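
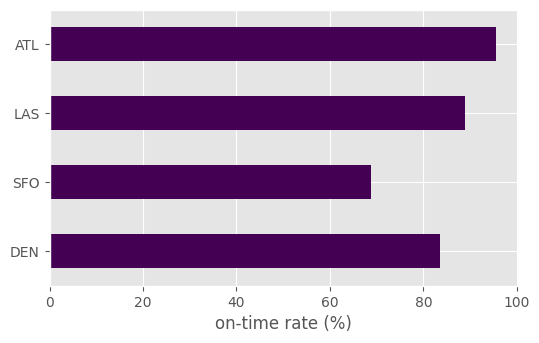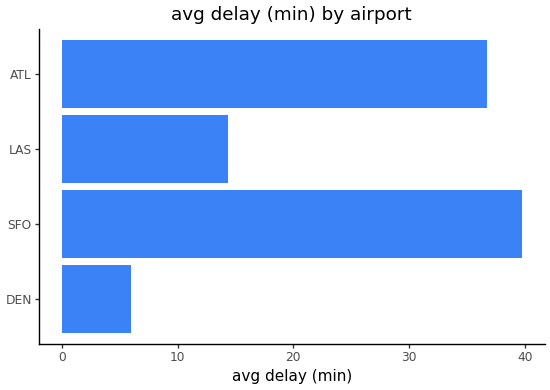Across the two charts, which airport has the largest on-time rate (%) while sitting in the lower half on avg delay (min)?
LAS

Chart 2 median avg delay (min) ≈ 25; below-median airports: DEN, LAS. Among those, LAS has the highest on-time rate (%) (≈ 90).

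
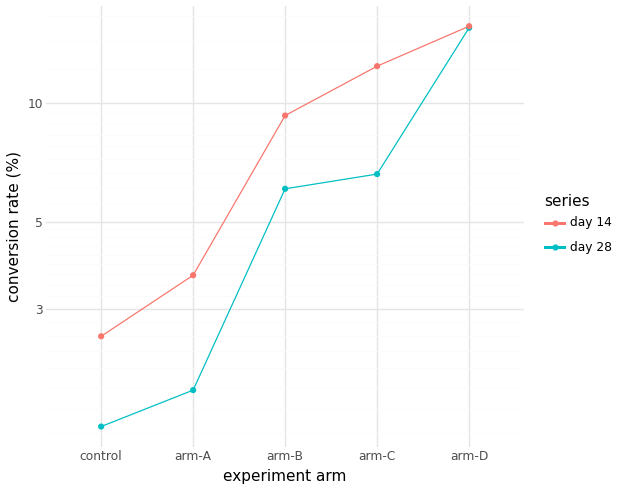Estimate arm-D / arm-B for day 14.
arm-D ≈ 16, arm-B ≈ 10; 16/10 ≈ 1.6.

≈ 1.6×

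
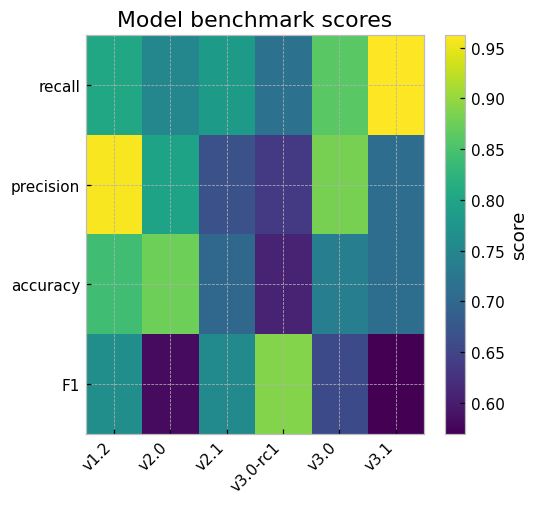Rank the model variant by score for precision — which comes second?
Top 3 for precision: v1.2 ≈ 0.95, v3.0 ≈ 0.90, v2.0 ≈ 0.80.

v3.0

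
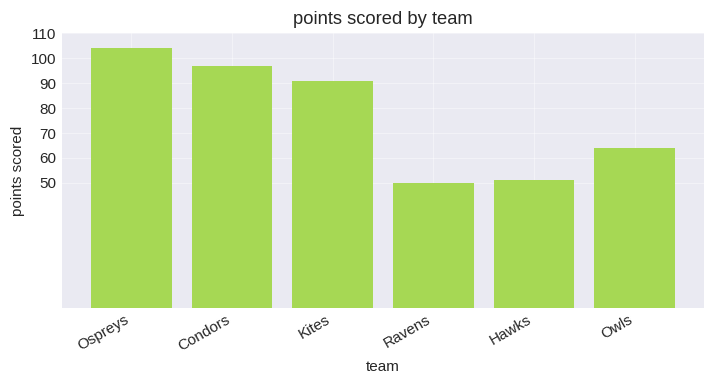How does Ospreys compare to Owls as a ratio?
≈ 1.67×

Ospreys ≈ 100, Owls ≈ 60; 100/60 ≈ 1.67.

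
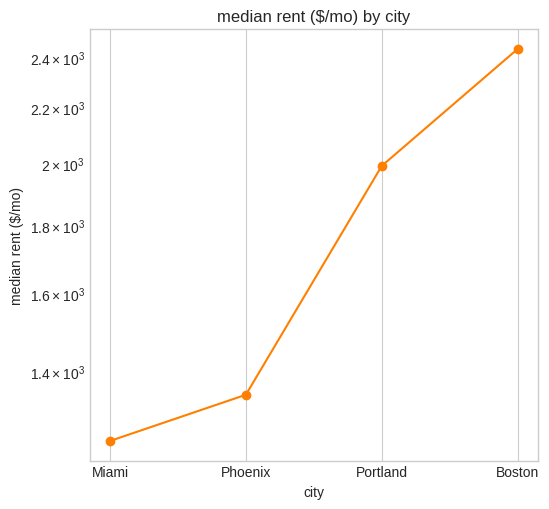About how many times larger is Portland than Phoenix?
≈ 1.54×

Portland ≈ 2000, Phoenix ≈ 1300; 2000/1300 ≈ 1.54.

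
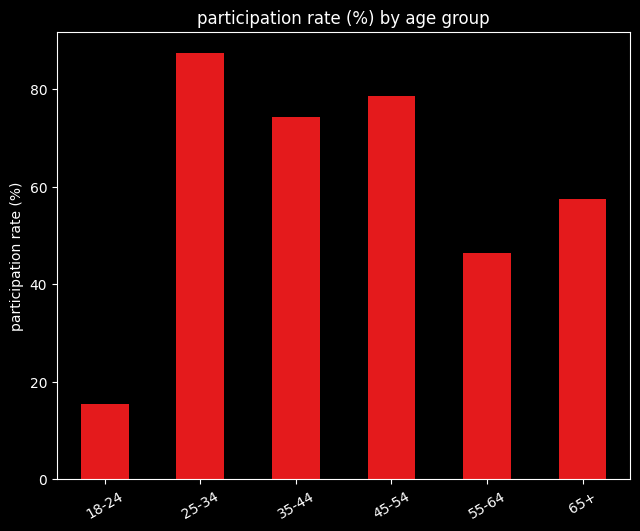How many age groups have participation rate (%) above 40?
5

Above 40: 25-34, 35-44, 45-54, 55-64, 65+.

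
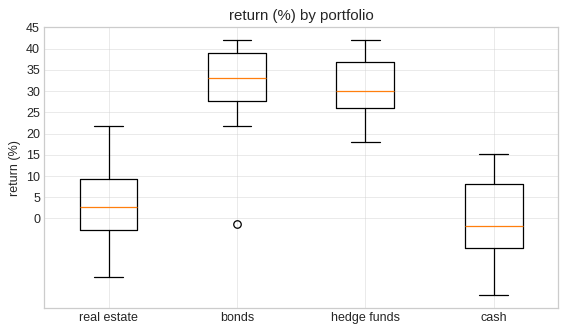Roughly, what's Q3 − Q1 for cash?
≈ 15

Q3 ≈ 10, Q1 ≈ -5; IQR ≈ 15.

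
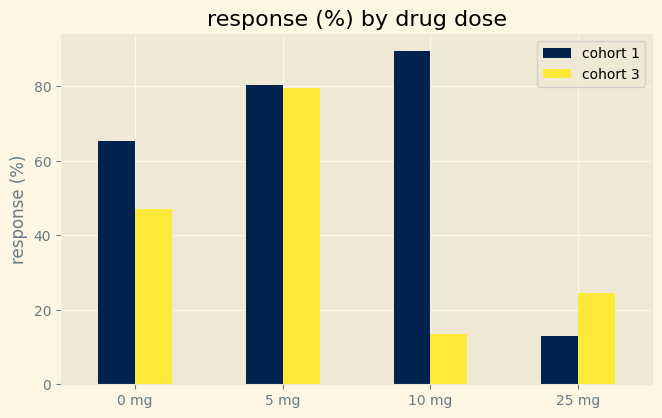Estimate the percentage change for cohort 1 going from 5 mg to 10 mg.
≈ +12.5%

5 mg ≈ 80, 10 mg ≈ 90; (90 − 80) / 80 ≈ +12.5%.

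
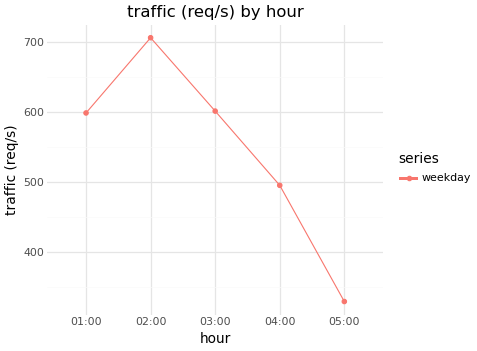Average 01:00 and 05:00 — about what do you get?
≈ 475

(600 + 350) / 2 ≈ 475.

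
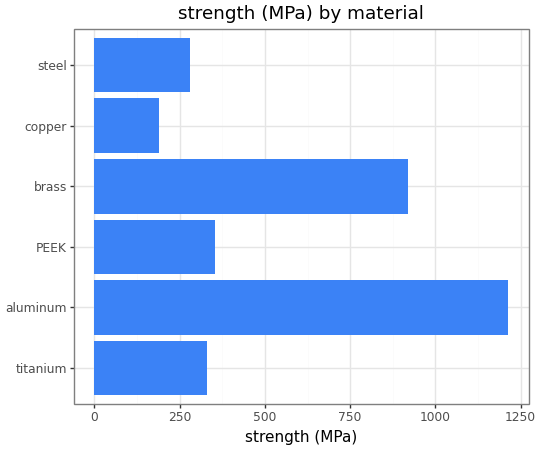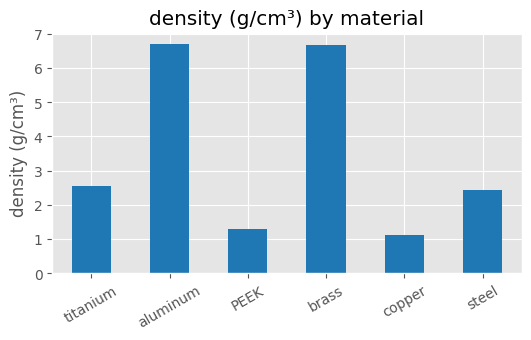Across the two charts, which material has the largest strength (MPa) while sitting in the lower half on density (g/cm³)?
PEEK

Chart 2 median density (g/cm³) ≈ 2; below-median materials: PEEK, copper, steel. Among those, PEEK has the highest strength (MPa) (≈ 400).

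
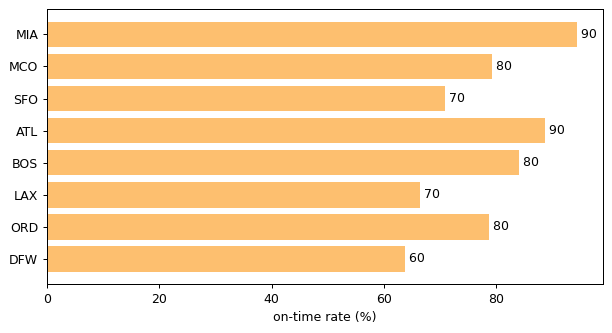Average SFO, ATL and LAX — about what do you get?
≈ 77

(70 + 90 + 70) / 3 ≈ 77.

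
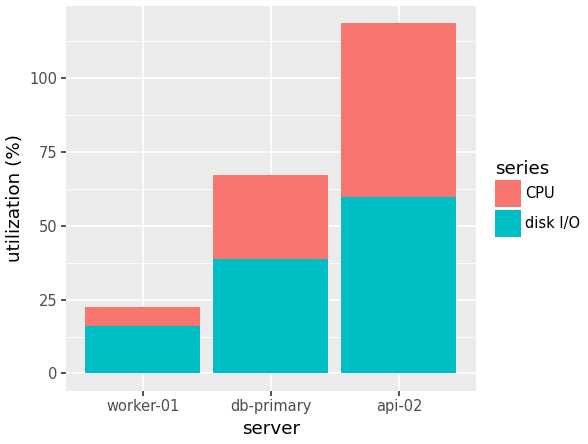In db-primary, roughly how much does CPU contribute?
≈ 30

CPU top ≈ 70, bottom ≈ 40; segment ≈ 30.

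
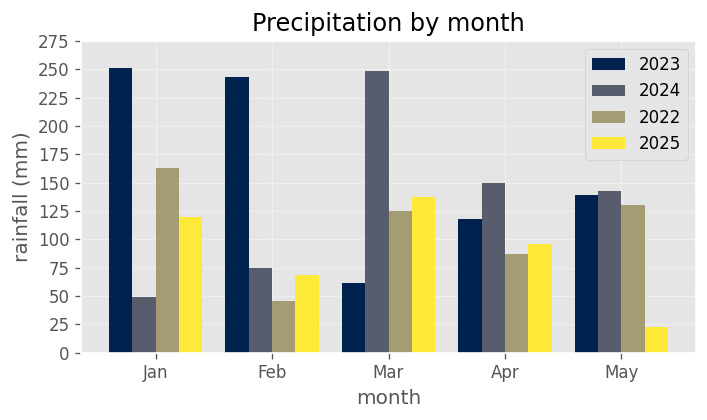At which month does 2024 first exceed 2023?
Feb: 2024 ≈ 75 vs 2023 ≈ 250 (not yet); Mar: 2024 ≈ 250 vs 2023 ≈ 50 (first crossover).

Mar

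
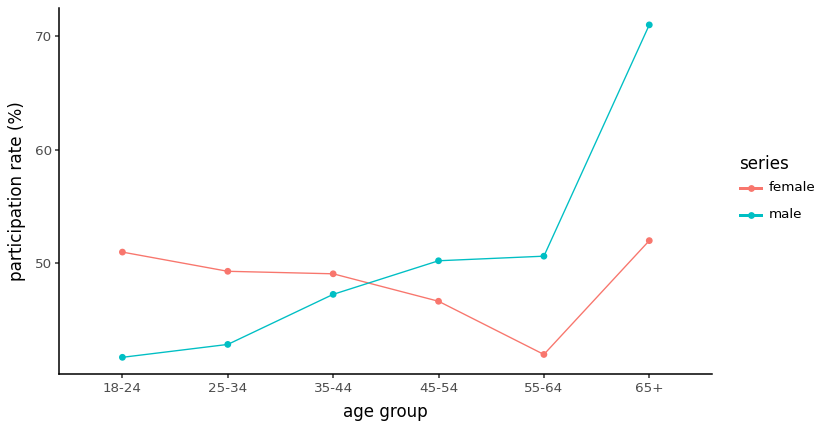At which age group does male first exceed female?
45-54

35-44: male ≈ 45 vs female ≈ 50 (not yet); 45-54: male ≈ 50 vs female ≈ 45 (first crossover).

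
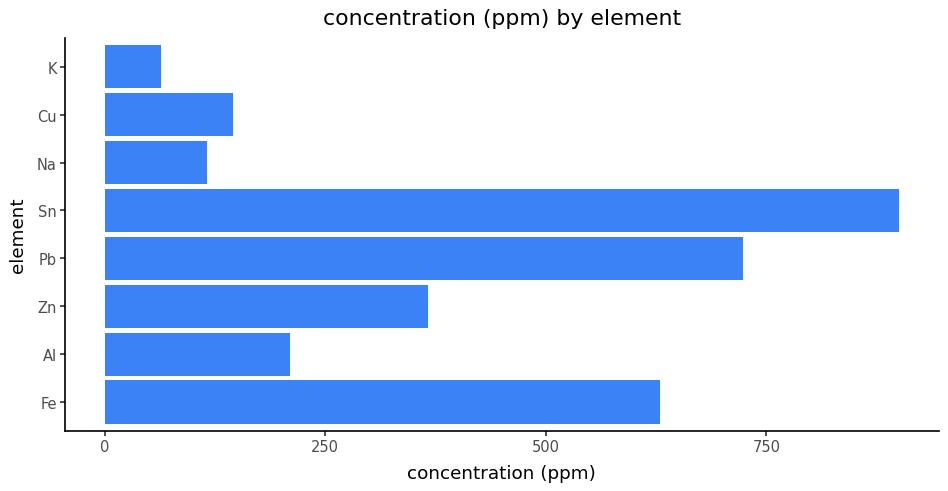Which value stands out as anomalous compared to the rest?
Sn

Sn ≈ 900; the rest sit between ≈ 100 and ≈ 700.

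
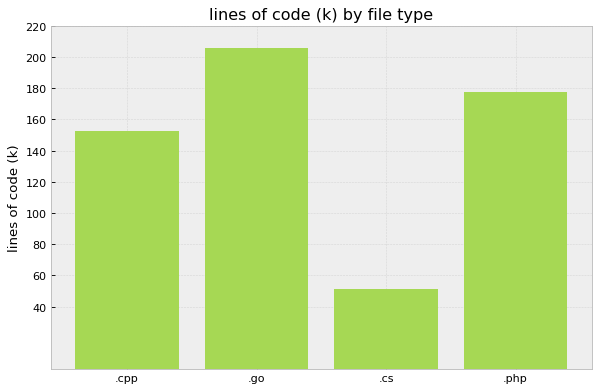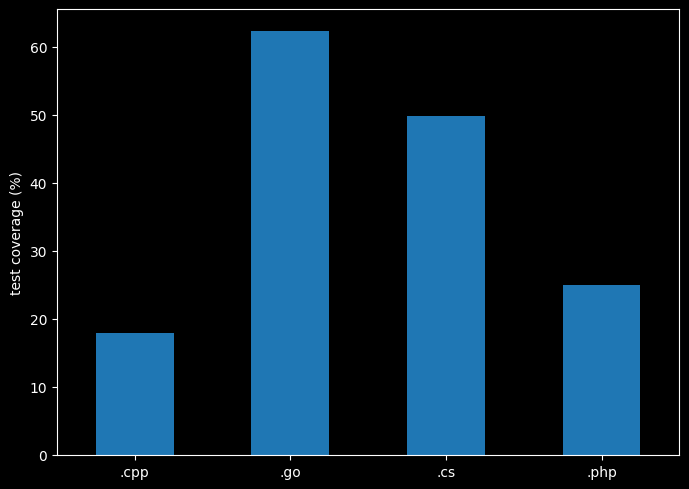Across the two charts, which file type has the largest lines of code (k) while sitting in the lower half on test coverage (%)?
.php

Chart 2 median test coverage (%) ≈ 40; below-median file types: .cpp, .php. Among those, .php has the highest lines of code (k) (≈ 180).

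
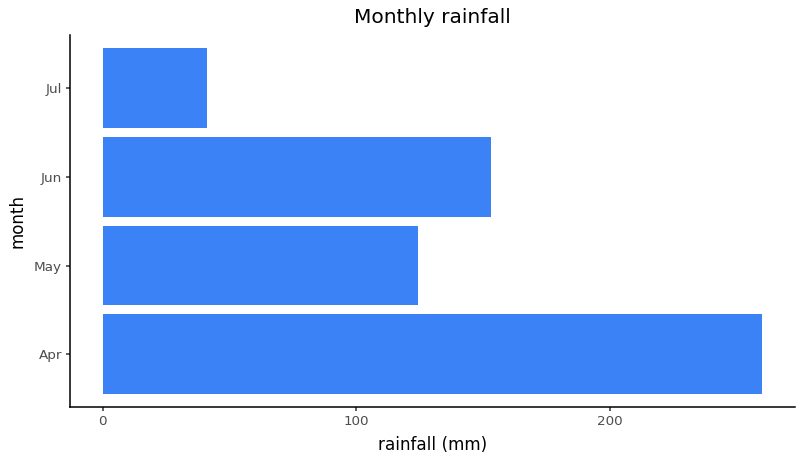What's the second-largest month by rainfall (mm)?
Top 3: Apr ≈ 250, Jun ≈ 150, May ≈ 125.

Jun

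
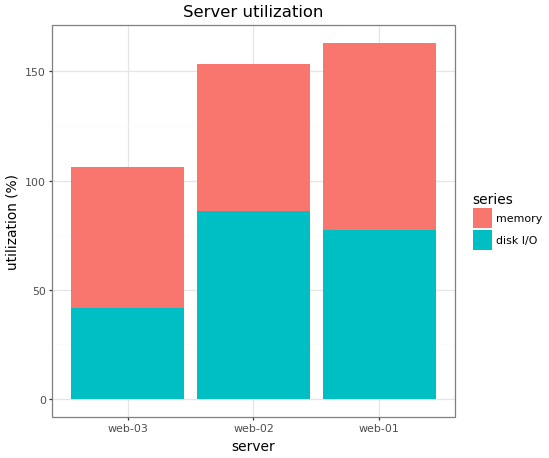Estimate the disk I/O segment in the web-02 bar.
disk I/O top ≈ 80, bottom ≈ 0; segment ≈ 80.

≈ 80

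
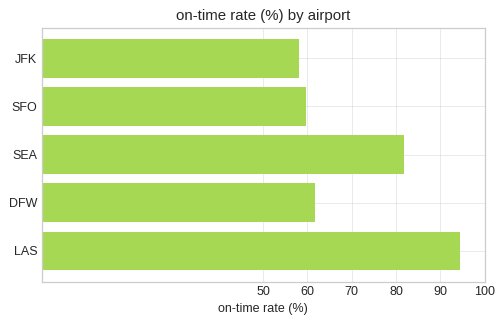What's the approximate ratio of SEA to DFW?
SEA ≈ 80, DFW ≈ 60; 80/60 ≈ 1.33.

≈ 1.33×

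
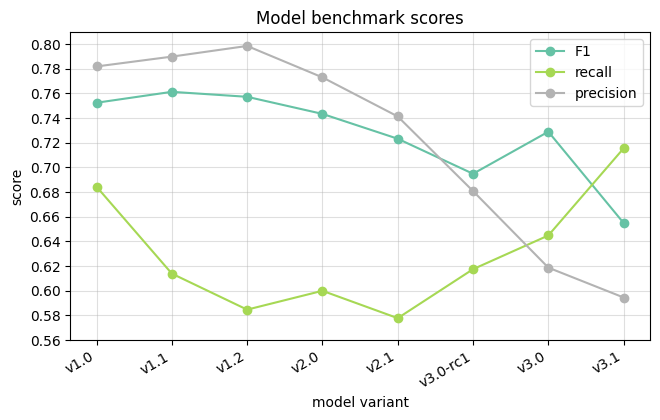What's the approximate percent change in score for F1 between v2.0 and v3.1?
v2.0 ≈ 0.74, v3.1 ≈ 0.66; (0.66 − 0.74) / 0.74 ≈ -10.8%.

≈ -10.8%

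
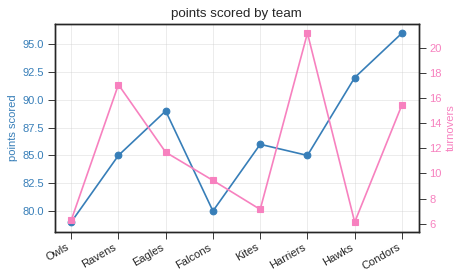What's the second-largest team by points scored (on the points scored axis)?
Top 3 (on the points scored axis): Condors ≈ 96, Hawks ≈ 92, Eagles ≈ 88.

Hawks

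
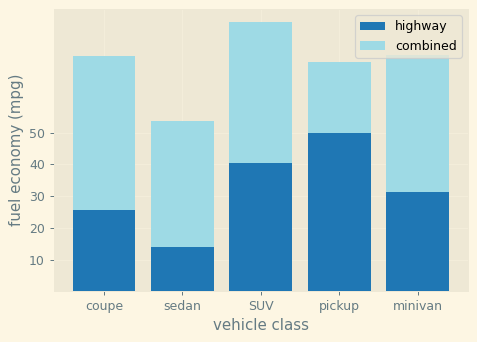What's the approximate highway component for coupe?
≈ 30

highway top ≈ 30, bottom ≈ 0; segment ≈ 30.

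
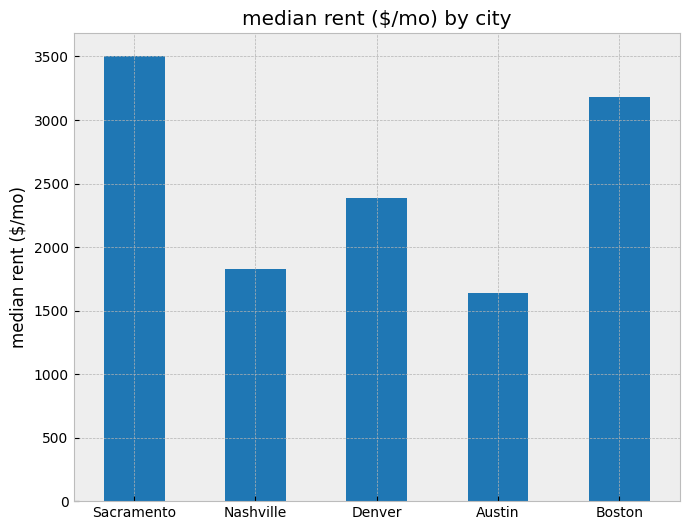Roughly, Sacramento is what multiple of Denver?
≈ 1.4×

Sacramento ≈ 3500, Denver ≈ 2500; 3500/2500 ≈ 1.4.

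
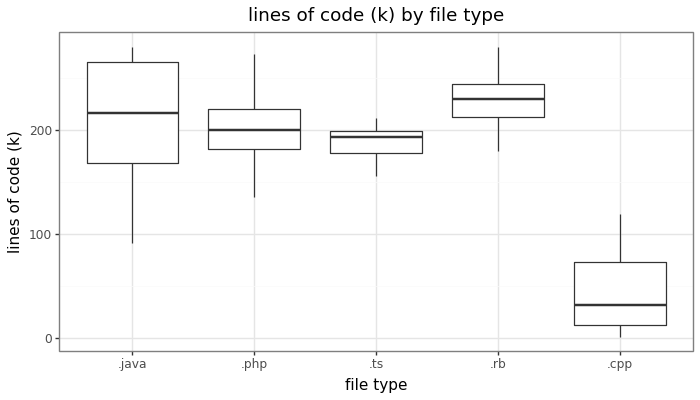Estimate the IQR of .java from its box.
≈ 100

Q3 ≈ 260, Q1 ≈ 160; IQR ≈ 100.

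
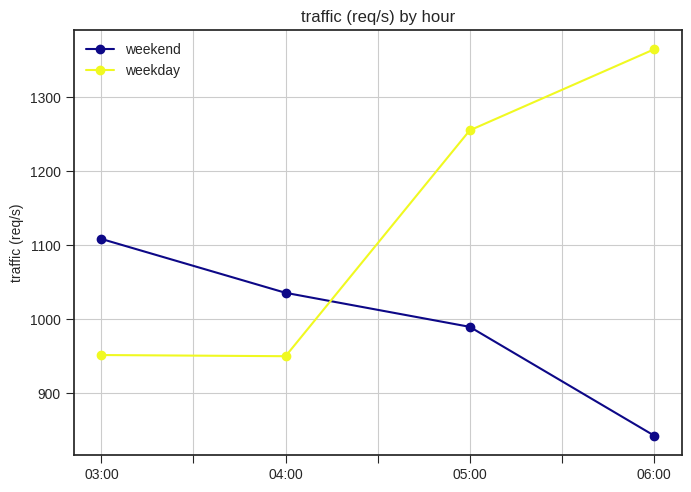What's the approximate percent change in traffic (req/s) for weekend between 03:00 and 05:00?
≈ -9.1%

03:00 ≈ 1100, 05:00 ≈ 1000; (1000 − 1100) / 1100 ≈ -9.1%.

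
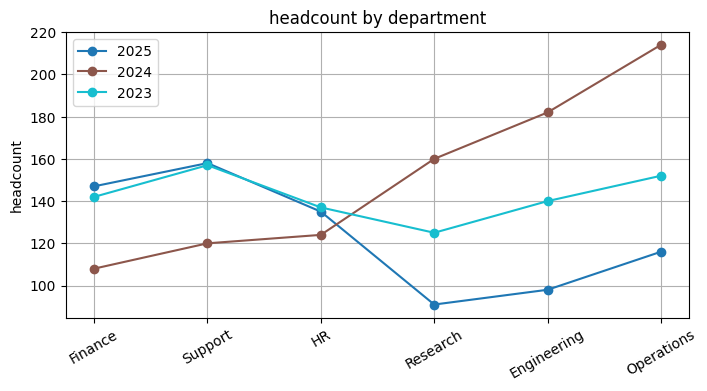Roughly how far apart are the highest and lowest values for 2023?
Max Support ≈ 160, min Research ≈ 120; range ≈ 40.

≈ 40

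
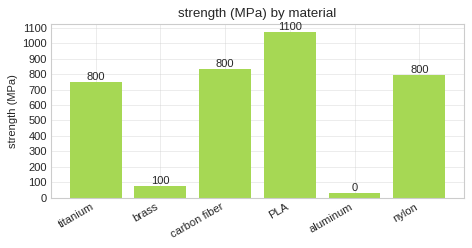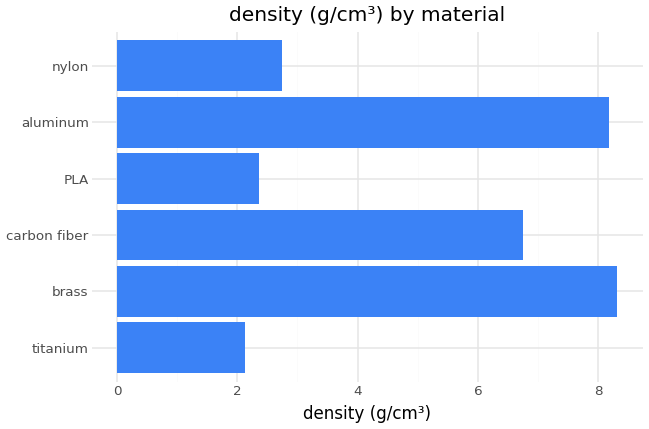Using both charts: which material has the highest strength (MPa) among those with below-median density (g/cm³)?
PLA

Chart 2 median density (g/cm³) ≈ 5; below-median materials: titanium, PLA, nylon. Among those, PLA has the highest strength (MPa) (≈ 1100).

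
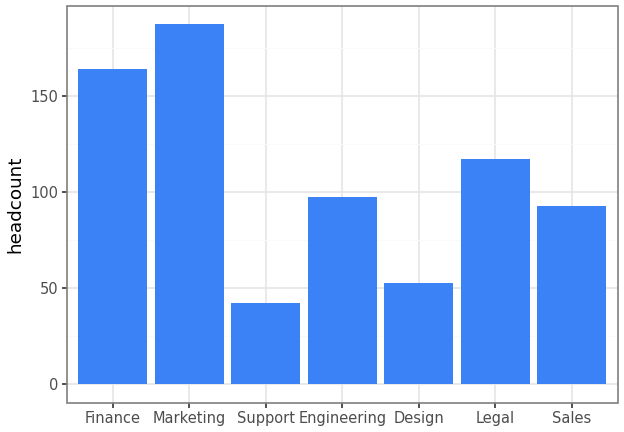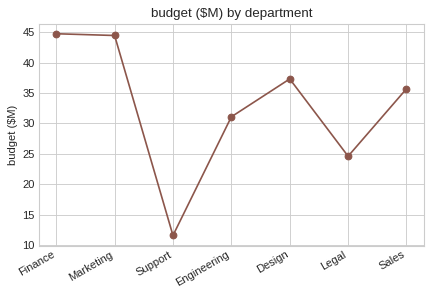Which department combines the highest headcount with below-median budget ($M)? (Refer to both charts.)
Chart 2 median budget ($M) ≈ 35; below-median departments: Support, Engineering, Legal. Among those, Legal has the highest headcount (≈ 120).

Legal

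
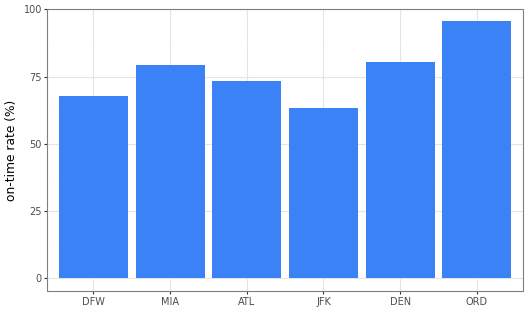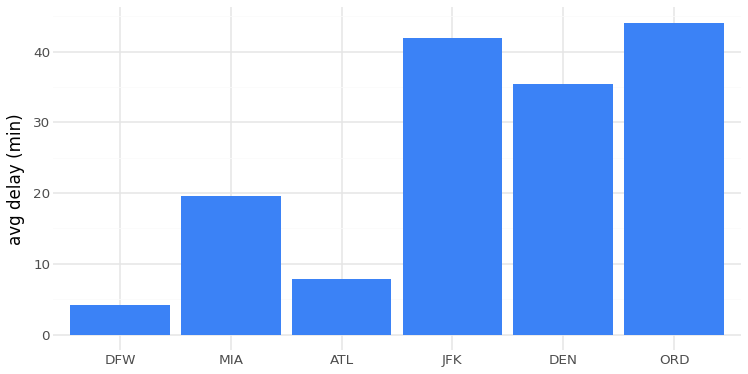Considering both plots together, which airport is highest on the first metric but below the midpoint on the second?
Chart 2 median avg delay (min) ≈ 25; below-median airports: DFW, MIA, ATL. Among those, MIA has the highest on-time rate (%) (≈ 80).

MIA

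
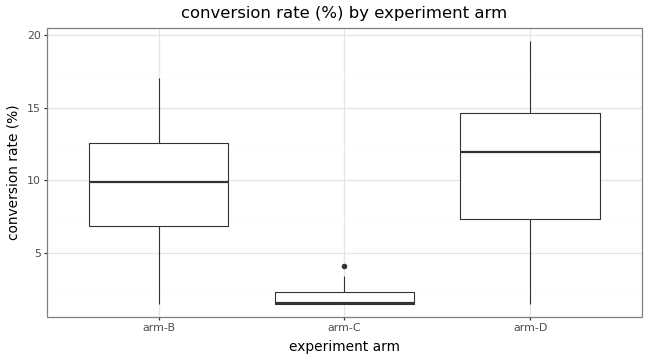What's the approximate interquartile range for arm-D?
≈ 8

Q3 ≈ 15, Q1 ≈ 7; IQR ≈ 8.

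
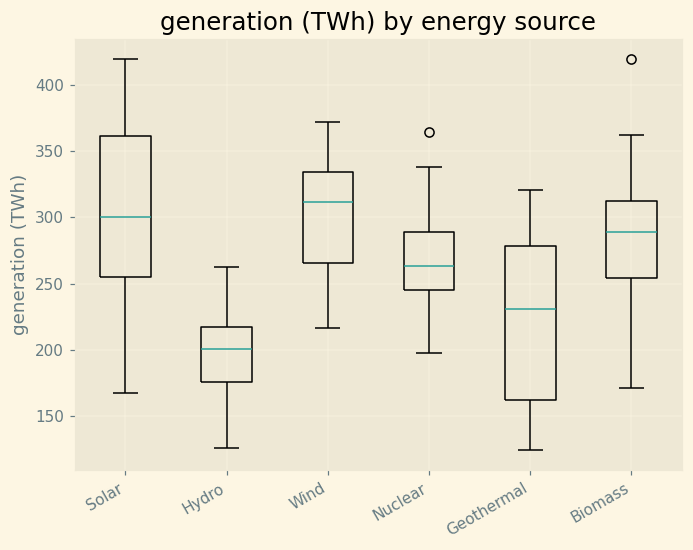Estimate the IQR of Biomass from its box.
≈ 60

Q3 ≈ 310, Q1 ≈ 250; IQR ≈ 60.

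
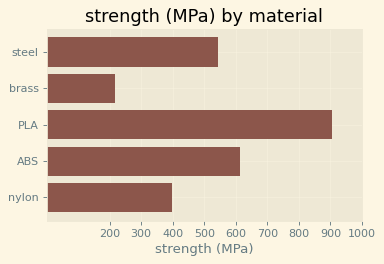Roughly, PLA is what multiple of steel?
PLA ≈ 900, steel ≈ 500; 900/500 ≈ 1.8.

≈ 1.8×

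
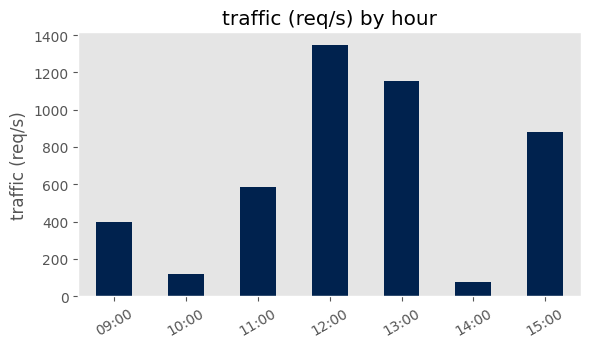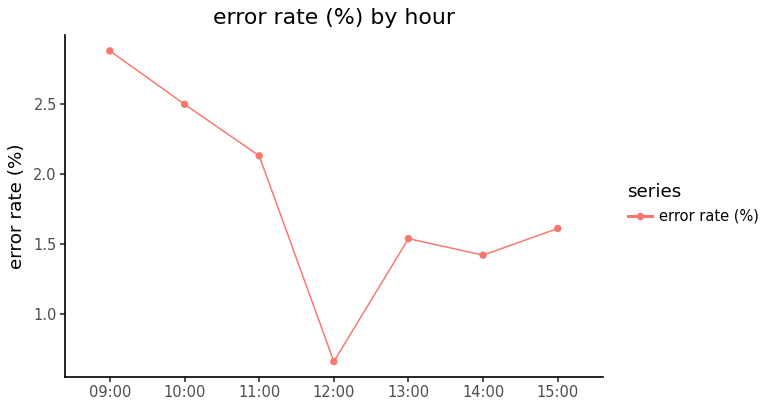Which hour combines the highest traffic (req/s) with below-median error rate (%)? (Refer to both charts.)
Chart 2 median error rate (%) ≈ 1.5; below-median hours: 12:00, 13:00, 14:00. Among those, 12:00 has the highest traffic (req/s) (≈ 1400).

12:00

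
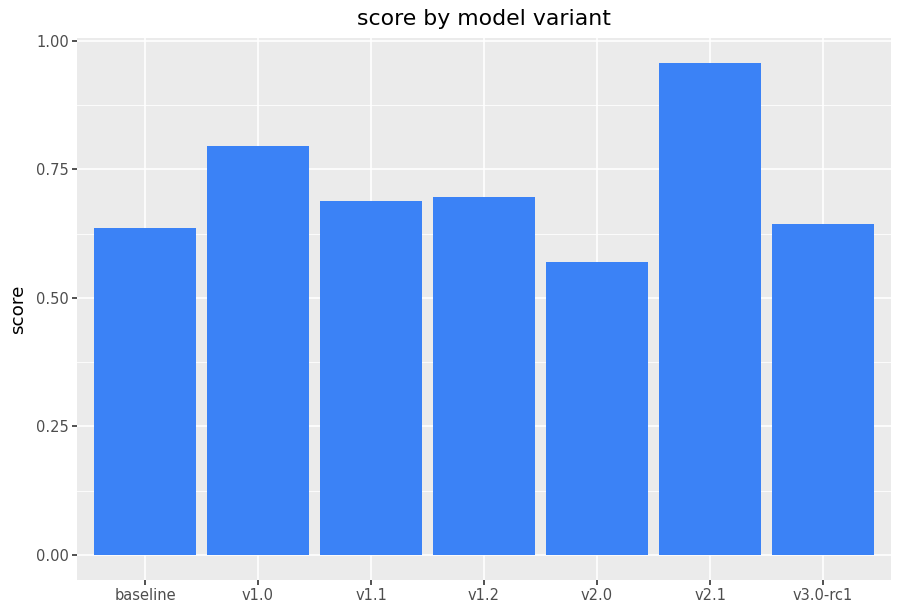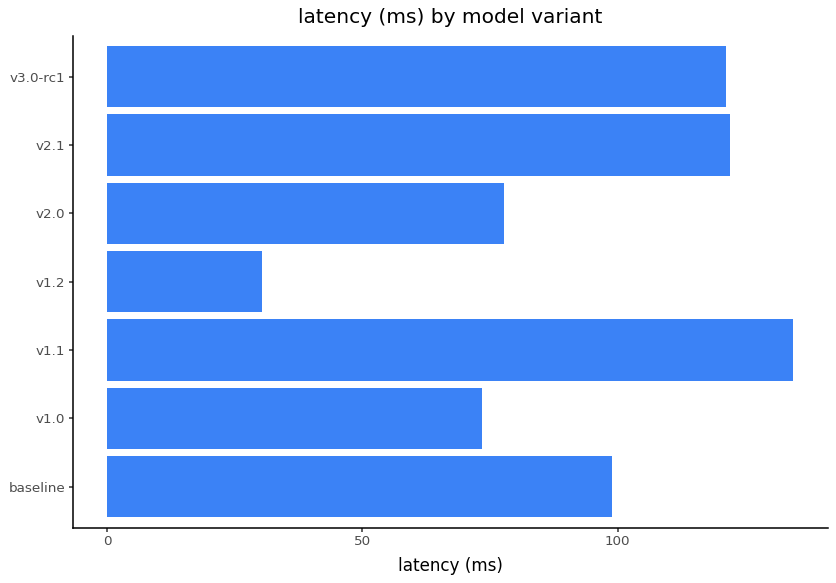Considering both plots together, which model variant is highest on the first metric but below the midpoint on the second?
v1.0

Chart 2 median latency (ms) ≈ 100; below-median model variants: v1.0, v1.2, v2.0. Among those, v1.0 has the highest score (≈ 0.8).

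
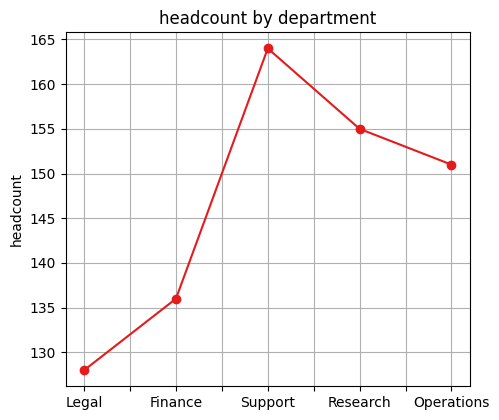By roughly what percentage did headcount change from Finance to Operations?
Finance ≈ 135, Operations ≈ 150; (150 − 135) / 135 ≈ +11.1%.

≈ +11.1%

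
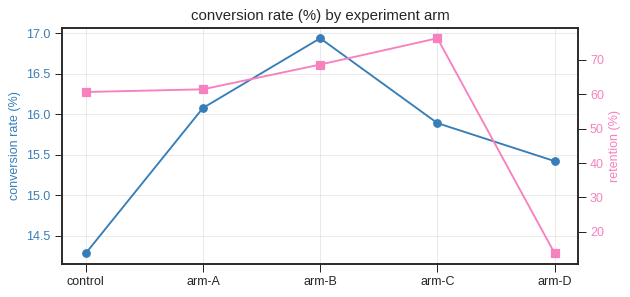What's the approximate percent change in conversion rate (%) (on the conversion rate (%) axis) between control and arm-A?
control ≈ 14.5, arm-A ≈ 16.0; (16.0 − 14.5) / 14.5 ≈ +10.3%.

≈ +10.3%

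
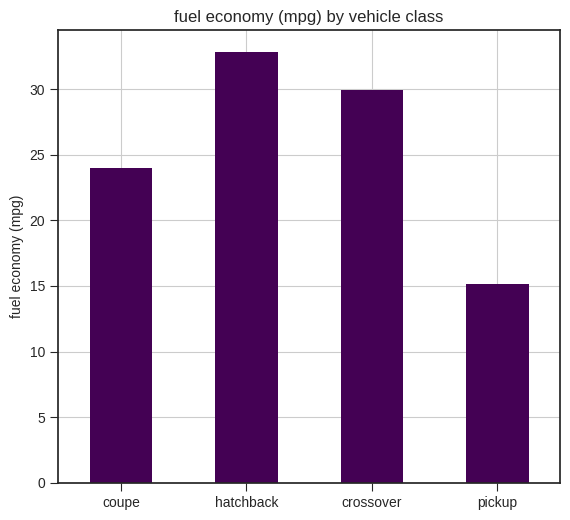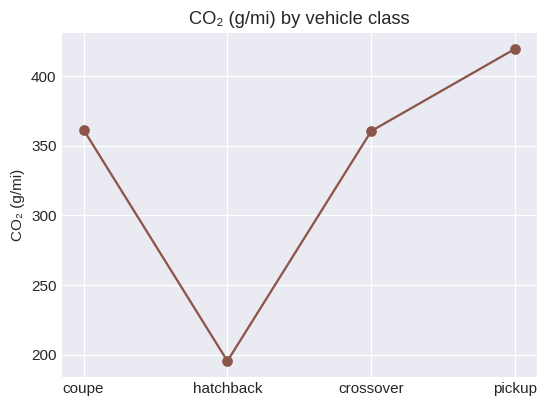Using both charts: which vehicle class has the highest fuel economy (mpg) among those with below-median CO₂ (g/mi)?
hatchback

Chart 2 median CO₂ (g/mi) ≈ 350; below-median vehicle classes: hatchback, crossover. Among those, hatchback has the highest fuel economy (mpg) (≈ 35).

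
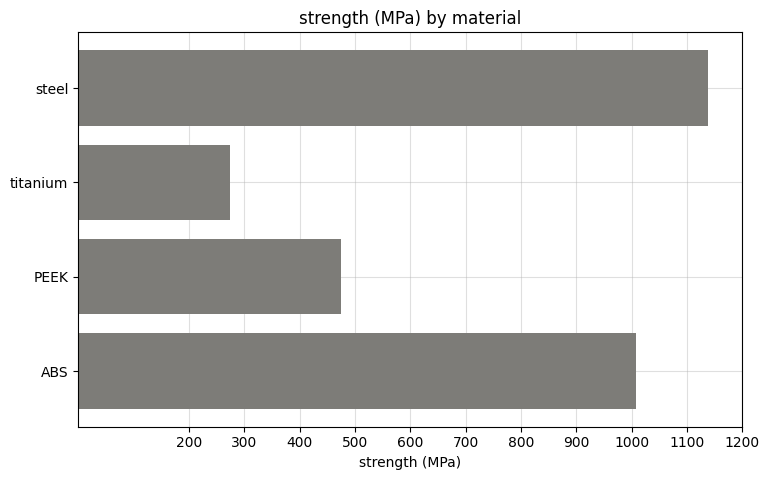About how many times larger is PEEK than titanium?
≈ 1.67×

PEEK ≈ 500, titanium ≈ 300; 500/300 ≈ 1.67.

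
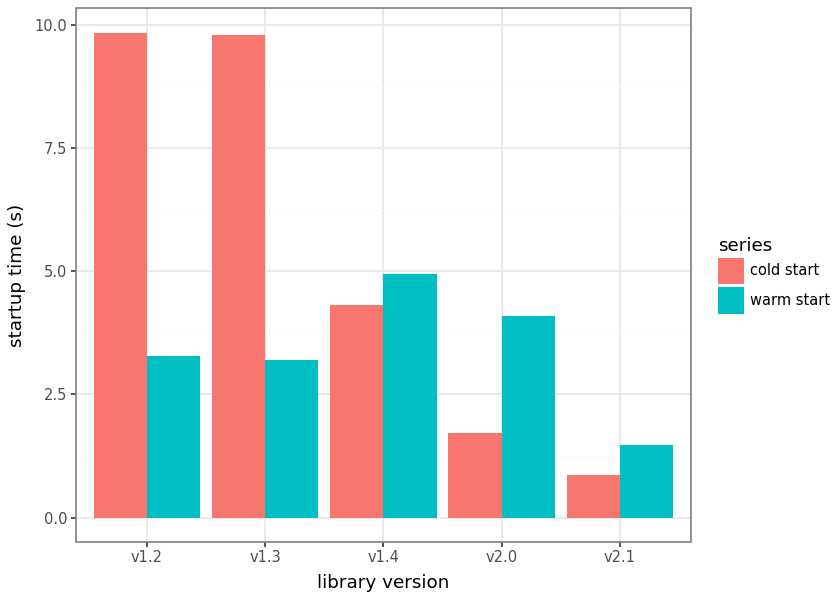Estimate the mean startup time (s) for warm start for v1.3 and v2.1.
(3 + 1) / 2 ≈ 2.

≈ 2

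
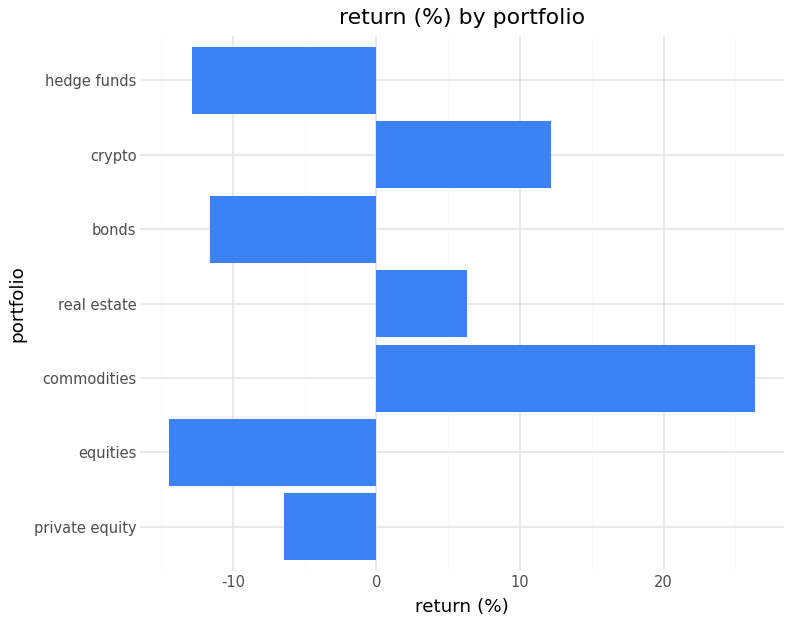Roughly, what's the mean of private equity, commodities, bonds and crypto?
(-5 + 25 + -10 + 10) / 4 ≈ 5.

≈ 5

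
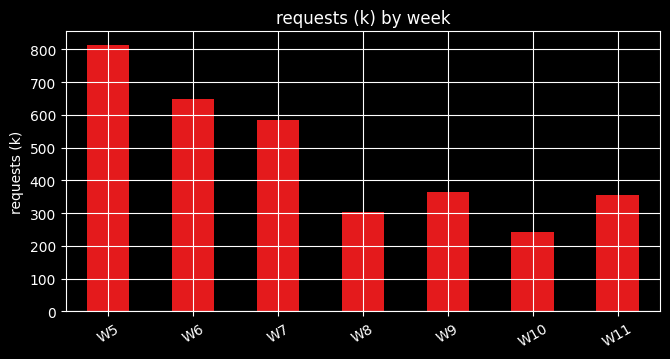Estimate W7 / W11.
≈ 1.5×

W7 ≈ 600, W11 ≈ 400; 600/400 ≈ 1.5.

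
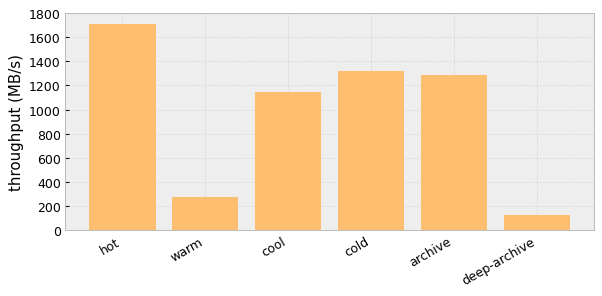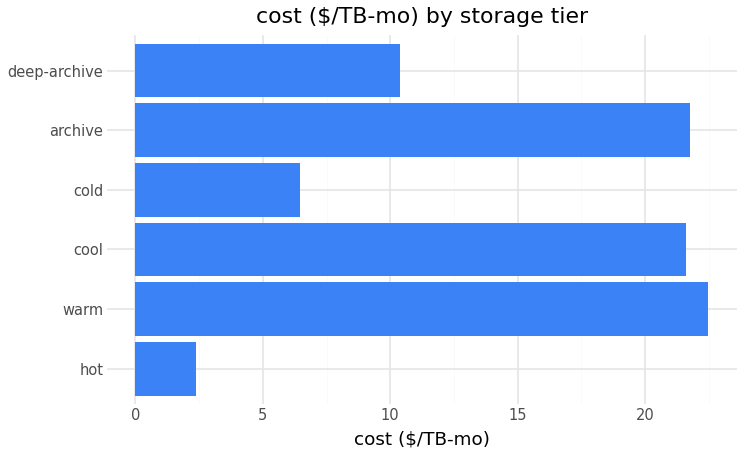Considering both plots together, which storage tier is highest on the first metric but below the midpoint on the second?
Chart 2 median cost ($/TB-mo) ≈ 15; below-median storage tiers: hot, cold, deep-archive. Among those, hot has the highest throughput (MB/s) (≈ 1800).

hot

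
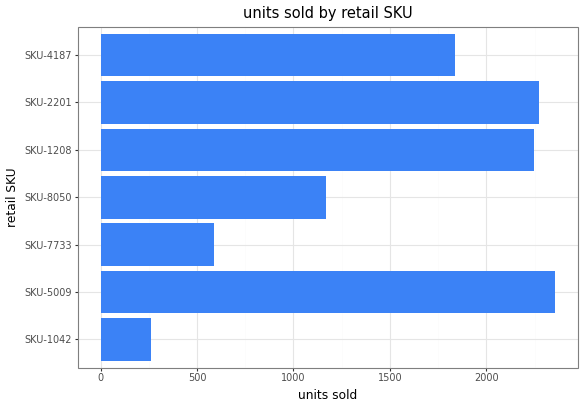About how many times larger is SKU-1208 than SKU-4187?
SKU-1208 ≈ 2200, SKU-4187 ≈ 1800; 2200/1800 ≈ 1.22.

≈ 1.22×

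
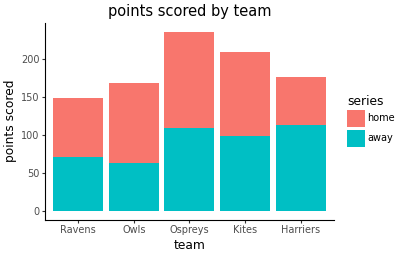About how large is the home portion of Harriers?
home top ≈ 180, bottom ≈ 120; segment ≈ 60.

≈ 60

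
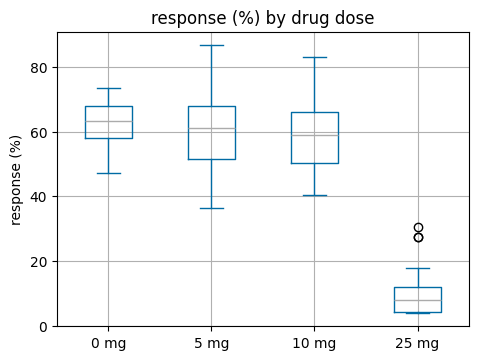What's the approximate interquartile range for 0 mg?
≈ 10

Q3 ≈ 70, Q1 ≈ 60; IQR ≈ 10.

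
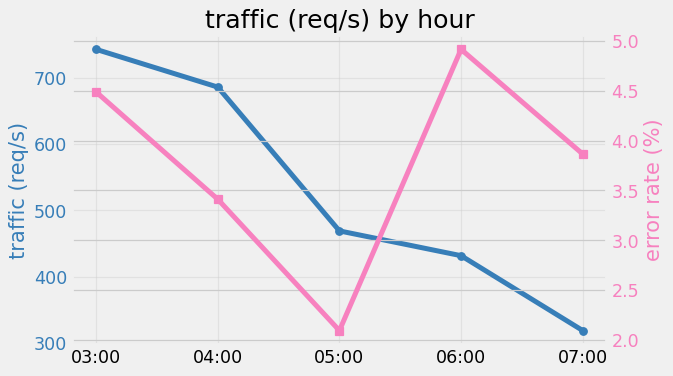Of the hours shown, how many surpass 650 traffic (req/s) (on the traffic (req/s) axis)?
2

Above 650: 03:00, 04:00.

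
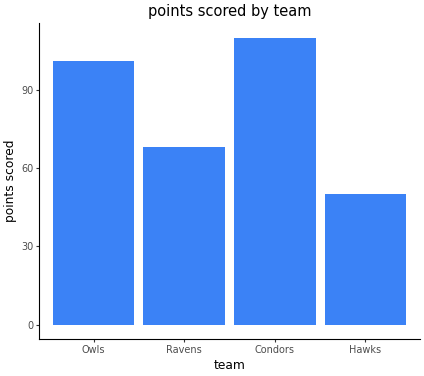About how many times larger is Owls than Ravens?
≈ 1.43×

Owls ≈ 100, Ravens ≈ 70; 100/70 ≈ 1.43.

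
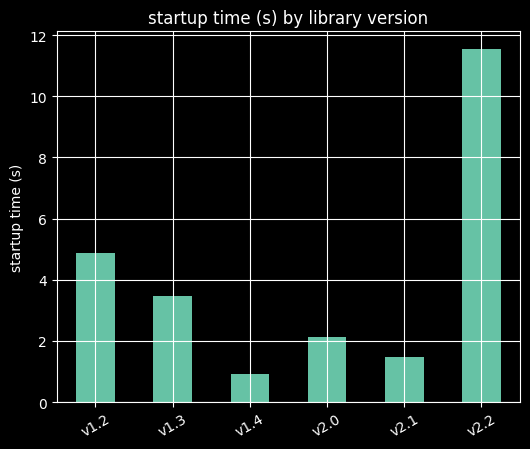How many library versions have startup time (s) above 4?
2

Above 4: v1.2, v2.2.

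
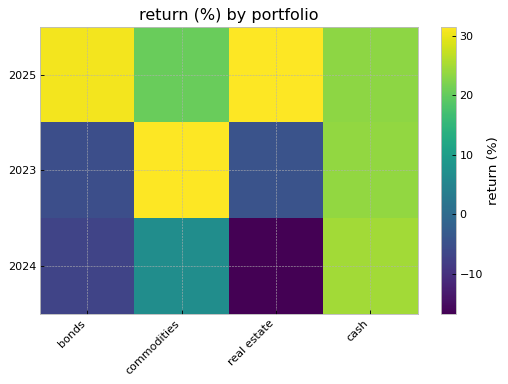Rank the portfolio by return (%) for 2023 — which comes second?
Top 3 for 2023: commodities ≈ 30, cash ≈ 25, real estate ≈ -5.

cash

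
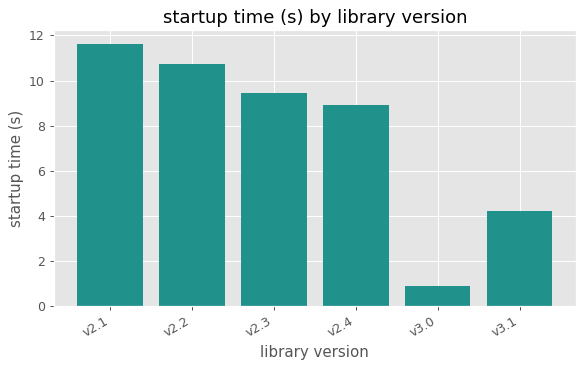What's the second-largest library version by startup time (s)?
Top 3: v2.1 ≈ 12, v2.2 ≈ 11, v2.3 ≈ 9.

v2.2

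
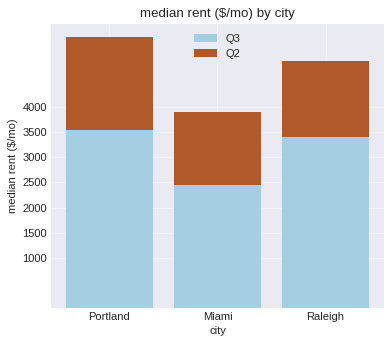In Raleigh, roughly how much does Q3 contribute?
Q3 top ≈ 3500, bottom ≈ 0; segment ≈ 3500.

≈ 3500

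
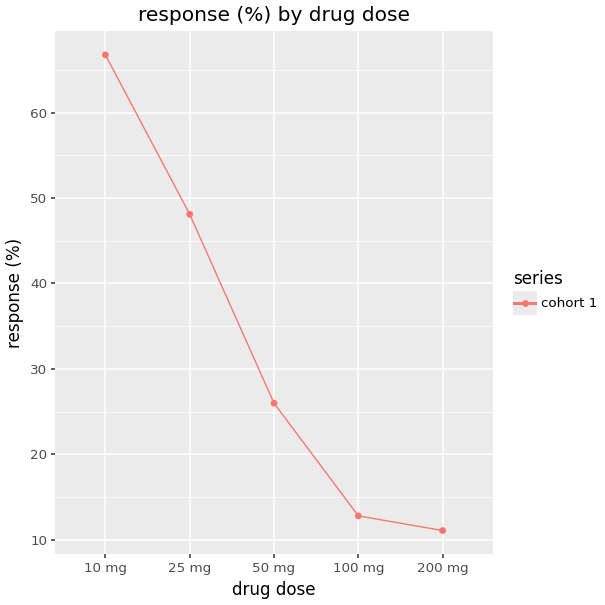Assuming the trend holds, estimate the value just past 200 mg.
Last three: 25, 15, 10 → slope ≈ -7.5/step → next ≈ 2.5.

≈ 2.5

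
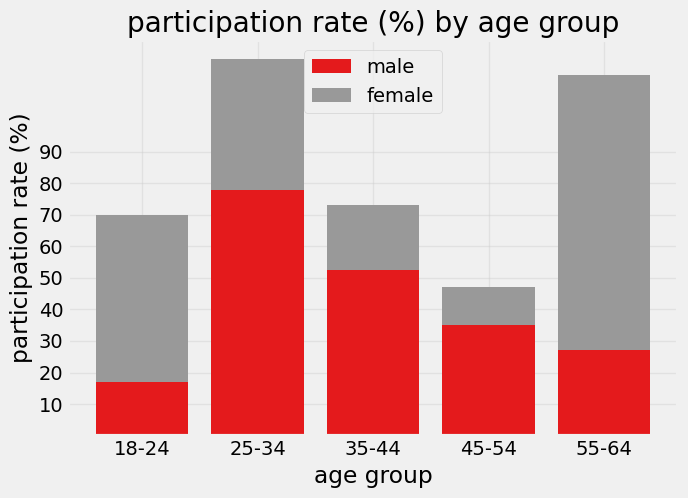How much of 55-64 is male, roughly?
male top ≈ 30, bottom ≈ 0; segment ≈ 30.

≈ 30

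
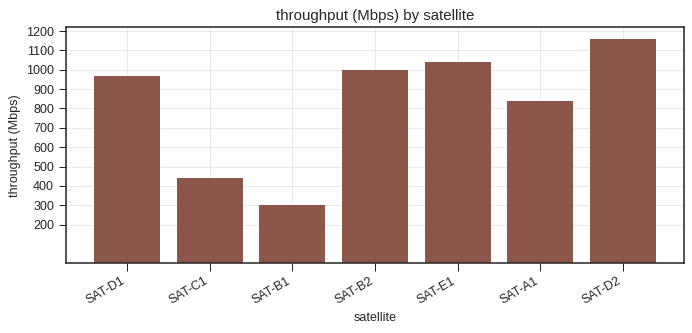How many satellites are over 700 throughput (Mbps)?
Above 700: SAT-D1, SAT-B2, SAT-E1, SAT-A1, SAT-D2.

5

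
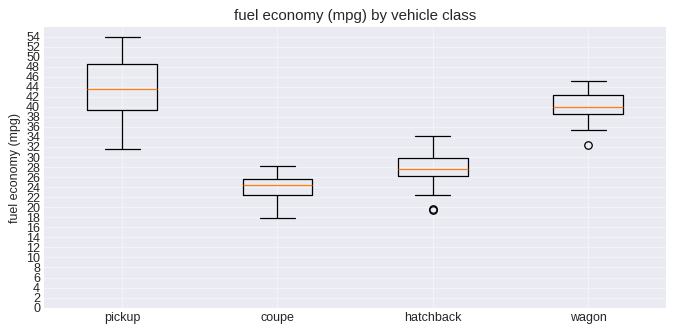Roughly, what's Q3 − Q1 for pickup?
Q3 ≈ 48, Q1 ≈ 40; IQR ≈ 8.

≈ 8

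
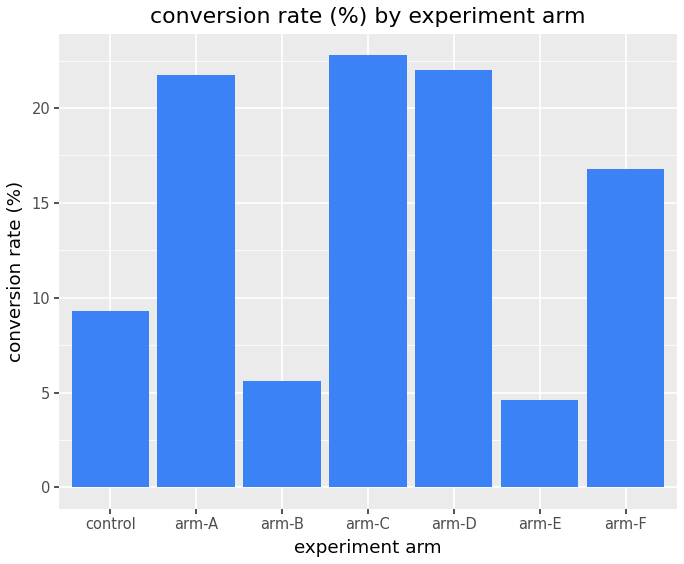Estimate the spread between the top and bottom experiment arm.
≈ 18

Max arm-C ≈ 22, min arm-E ≈ 4; range ≈ 18.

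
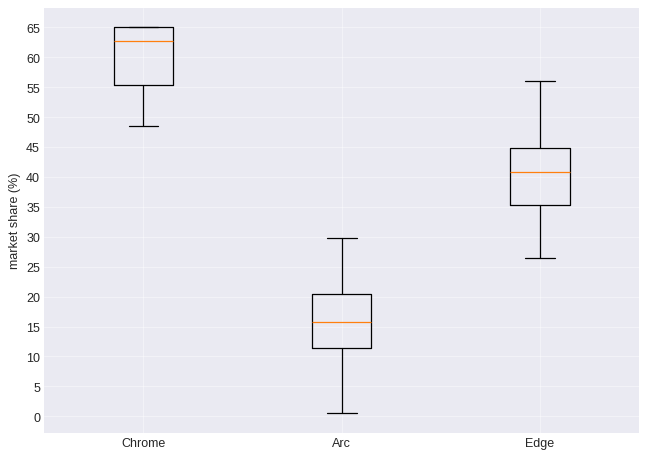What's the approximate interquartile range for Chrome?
≈ 10

Q3 ≈ 65, Q1 ≈ 55; IQR ≈ 10.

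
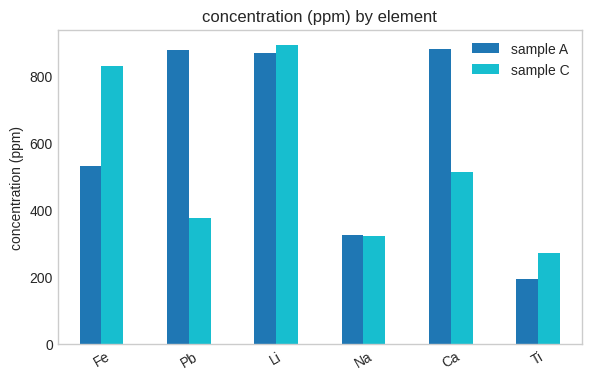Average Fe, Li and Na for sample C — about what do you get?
(800 + 900 + 300) / 3 ≈ 667.

≈ 667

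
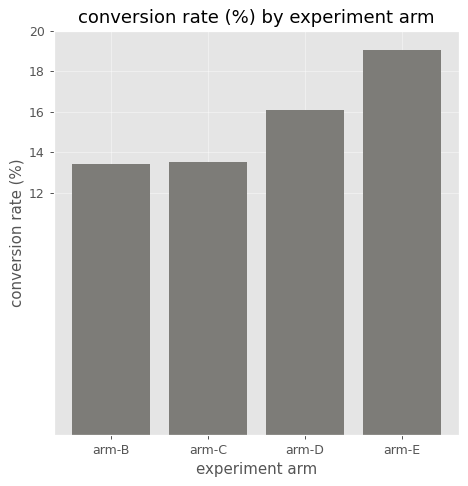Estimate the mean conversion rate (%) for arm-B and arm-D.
(14 + 16) / 2 ≈ 15.

≈ 15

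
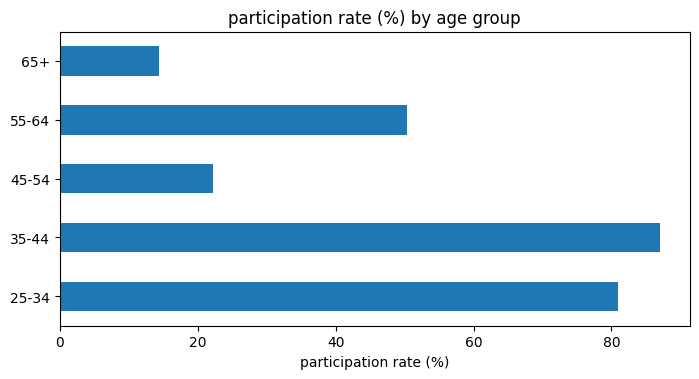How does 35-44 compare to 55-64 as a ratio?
≈ 1.8×

35-44 ≈ 90, 55-64 ≈ 50; 90/50 ≈ 1.8.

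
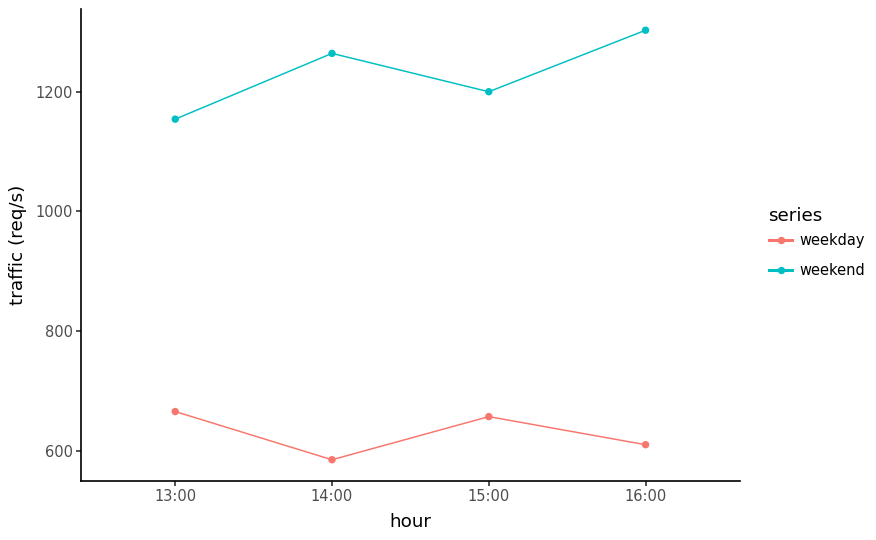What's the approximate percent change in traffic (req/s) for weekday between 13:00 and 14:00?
≈ -14.3%

13:00 ≈ 700, 14:00 ≈ 600; (600 − 700) / 700 ≈ -14.3%.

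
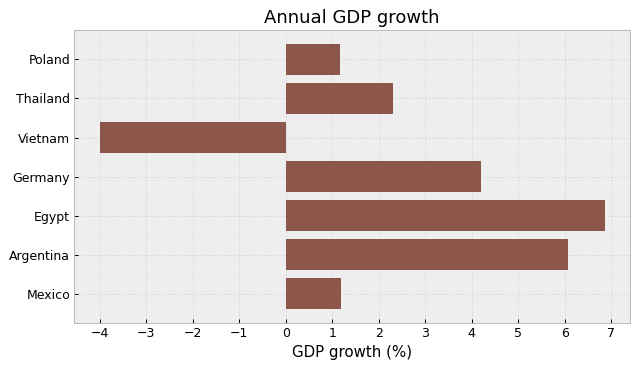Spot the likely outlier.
Vietnam ≈ -4; the rest sit between ≈ 1 and ≈ 7.

Vietnam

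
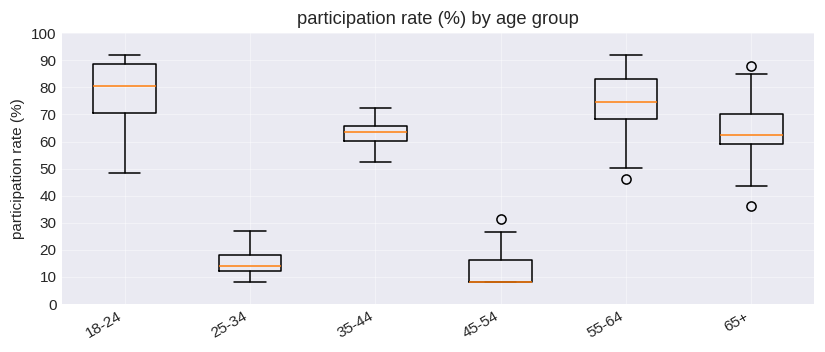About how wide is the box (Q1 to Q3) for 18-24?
Q3 ≈ 90, Q1 ≈ 70; IQR ≈ 20.

≈ 20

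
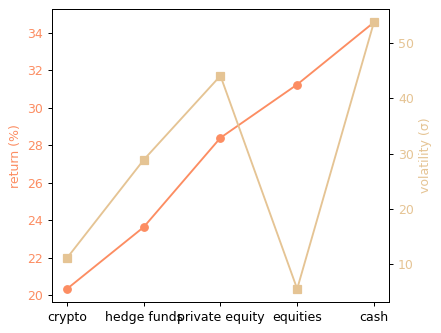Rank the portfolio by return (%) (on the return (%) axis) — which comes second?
Top 3 (on the return (%) axis): cash ≈ 34, equities ≈ 32, private equity ≈ 28.

equities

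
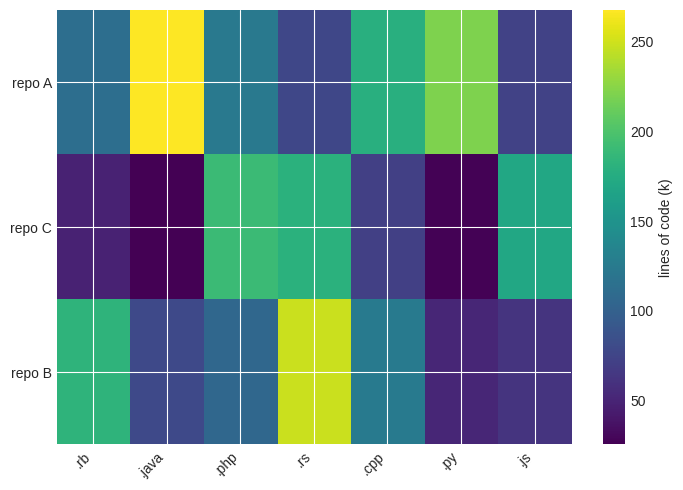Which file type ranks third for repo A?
.cpp

Top 4 for repo A: .java ≈ 275, .py ≈ 225, .cpp ≈ 175, .php ≈ 125.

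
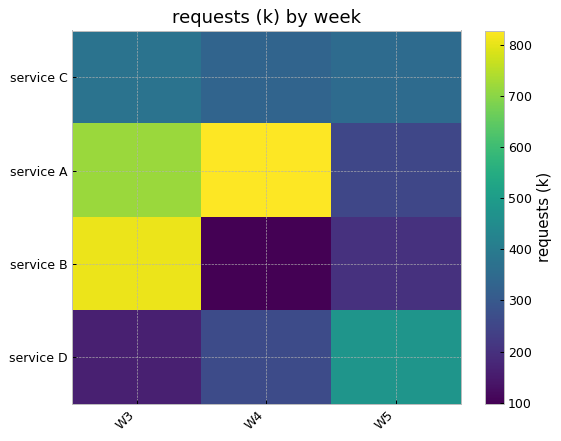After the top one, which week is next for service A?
W3

Top 3 for service A: W4 ≈ 800, W3 ≈ 700, W5 ≈ 300.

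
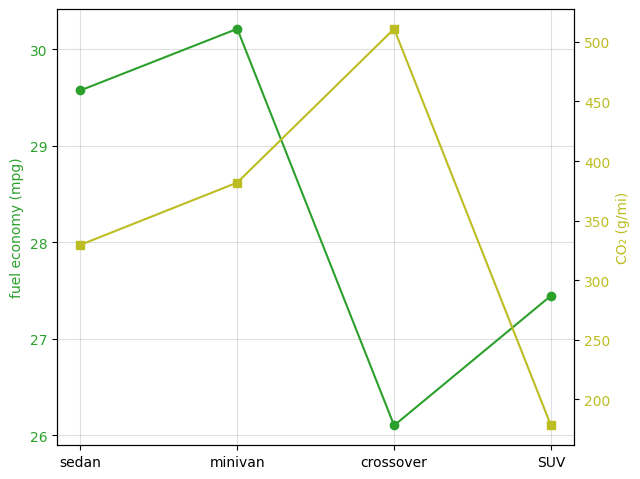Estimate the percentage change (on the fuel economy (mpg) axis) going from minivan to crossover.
minivan ≈ 30.0, crossover ≈ 26.0; (26.0 − 30.0) / 30.0 ≈ -13.3%.

≈ -13.3%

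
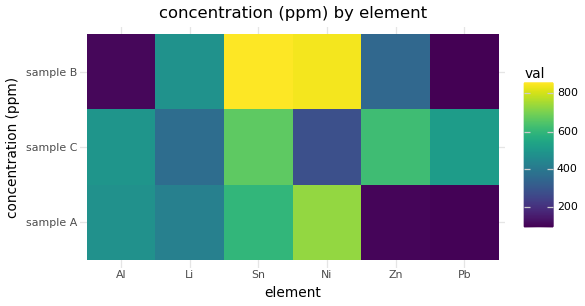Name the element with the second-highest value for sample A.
Top 3 for sample A: Ni ≈ 700, Sn ≈ 600, Al ≈ 500.

Sn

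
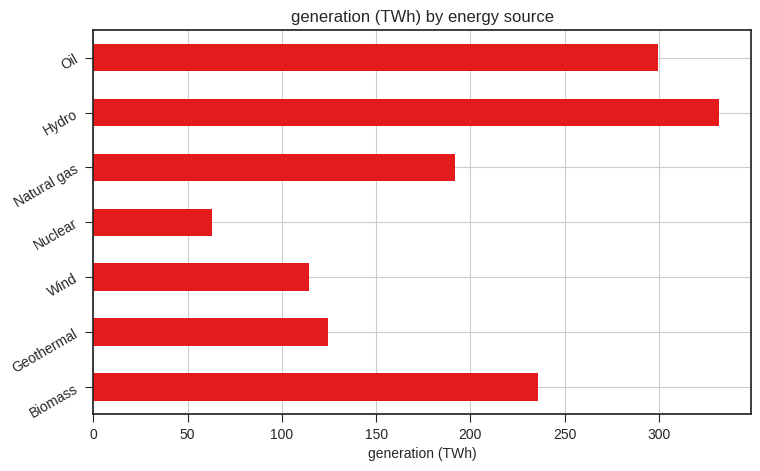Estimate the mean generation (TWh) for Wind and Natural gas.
(100 + 200) / 2 ≈ 150.

≈ 150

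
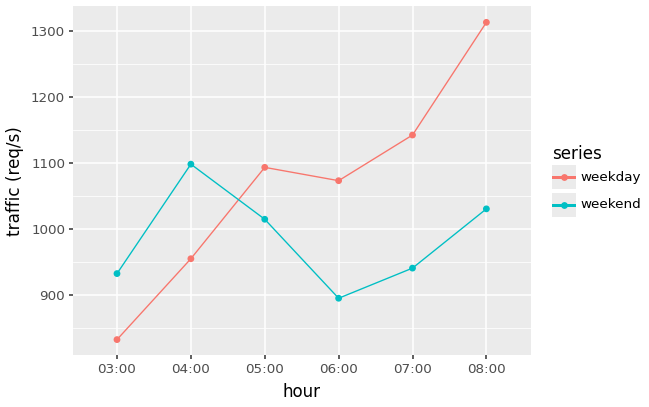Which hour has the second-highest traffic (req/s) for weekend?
08:00

Top 3 for weekend: 04:00 ≈ 1100, 08:00 ≈ 1050, 05:00 ≈ 1000.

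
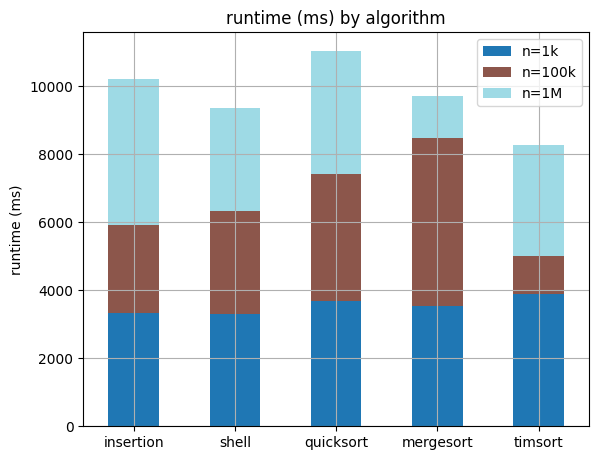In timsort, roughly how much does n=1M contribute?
≈ 3000

n=1M top ≈ 8000, bottom ≈ 5000; segment ≈ 3000.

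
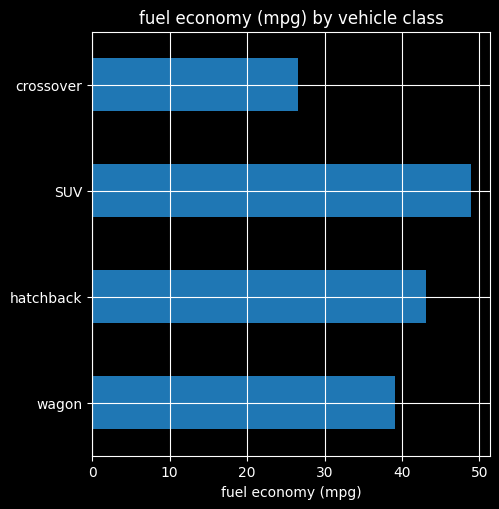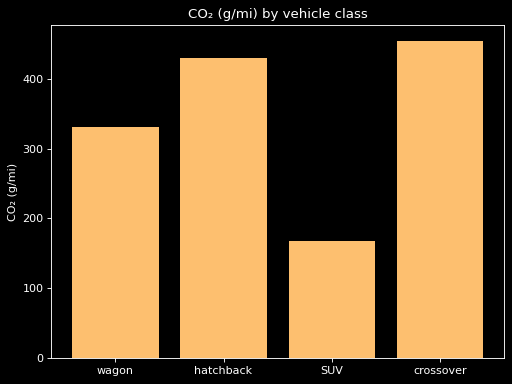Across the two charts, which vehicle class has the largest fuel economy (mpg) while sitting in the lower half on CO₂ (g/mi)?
Chart 2 median CO₂ (g/mi) ≈ 400; below-median vehicle classes: wagon, SUV. Among those, SUV has the highest fuel economy (mpg) (≈ 50).

SUV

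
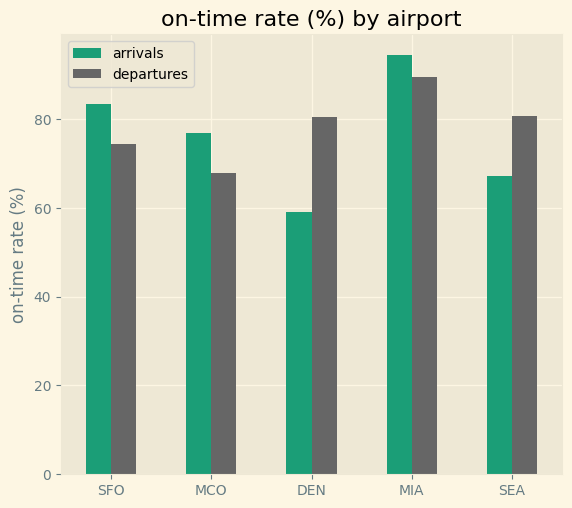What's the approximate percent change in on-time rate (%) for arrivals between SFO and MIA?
SFO ≈ 80, MIA ≈ 90; (90 − 80) / 80 ≈ +12.5%.

≈ +12.5%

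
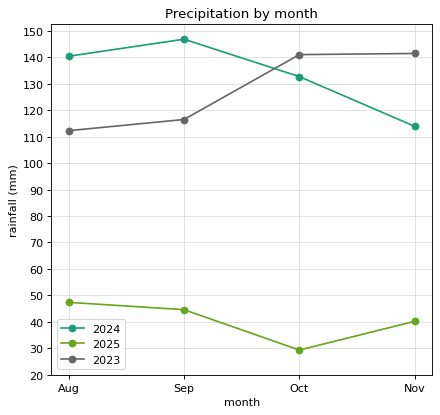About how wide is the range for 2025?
Max Aug ≈ 50, min Oct ≈ 30; range ≈ 20.

≈ 20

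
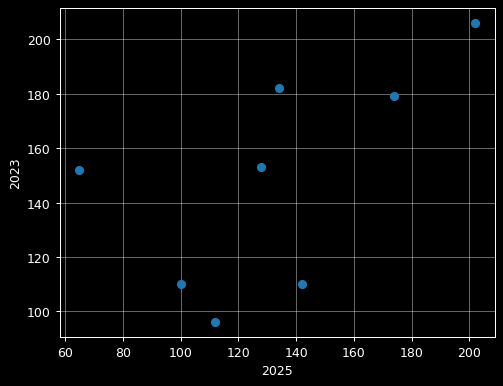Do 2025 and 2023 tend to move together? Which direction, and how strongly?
positive, moderate

Points are positively correlated; moderate (|r| ≈ 0.6).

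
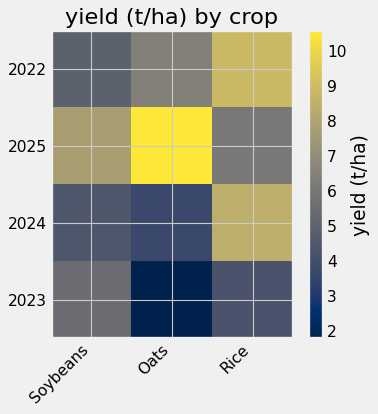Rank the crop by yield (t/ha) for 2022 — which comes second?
Oats

Top 3 for 2022: Rice ≈ 9, Oats ≈ 6, Soybeans ≈ 5.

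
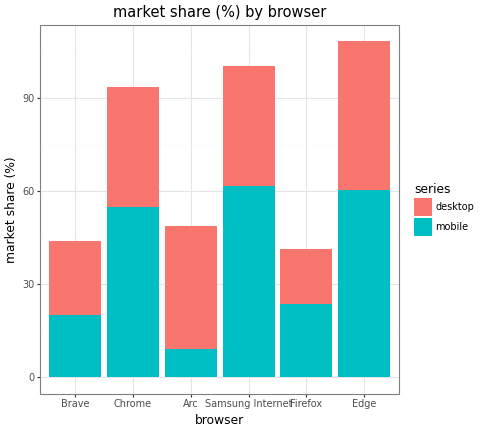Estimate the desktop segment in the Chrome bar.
≈ 40

desktop top ≈ 90, bottom ≈ 50; segment ≈ 40.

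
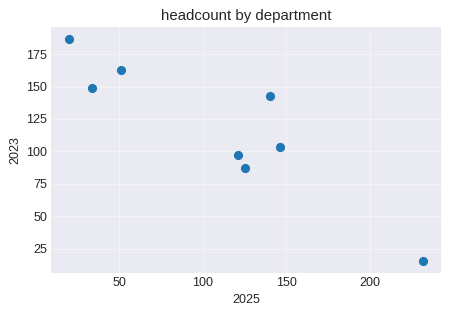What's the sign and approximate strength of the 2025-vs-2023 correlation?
negative, strong

Points are negatively correlated; strong (|r| ≈ 0.9).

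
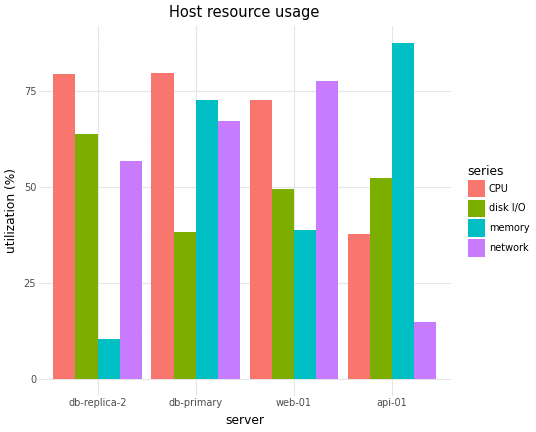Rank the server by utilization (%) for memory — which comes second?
db-primary

Top 3 for memory: api-01 ≈ 90, db-primary ≈ 70, web-01 ≈ 40.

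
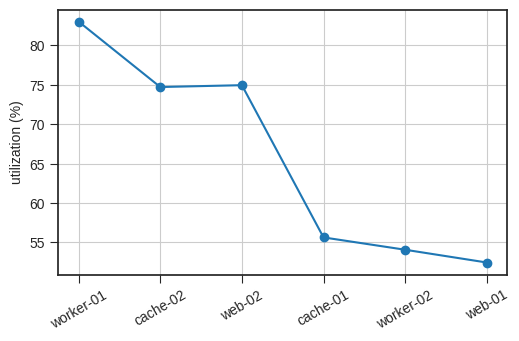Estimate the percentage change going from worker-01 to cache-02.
≈ -11.8%

worker-01 ≈ 85, cache-02 ≈ 75; (75 − 85) / 85 ≈ -11.8%.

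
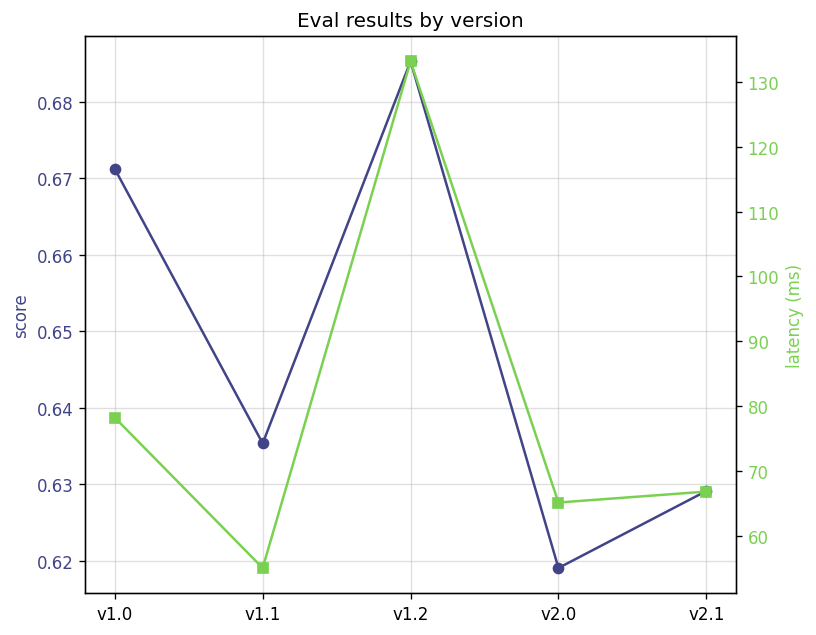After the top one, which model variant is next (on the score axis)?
Top 3 (on the score axis): v1.2 ≈ 0.69, v1.0 ≈ 0.67, v1.1 ≈ 0.64.

v1.0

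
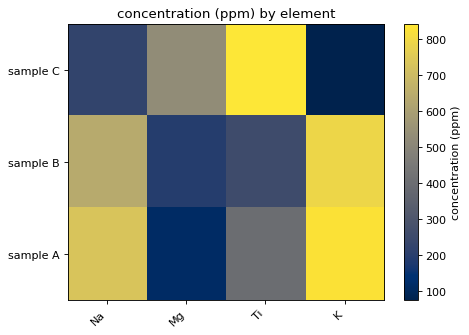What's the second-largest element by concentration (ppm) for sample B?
Top 3 for sample B: K ≈ 800, Na ≈ 600, Ti ≈ 300.

Na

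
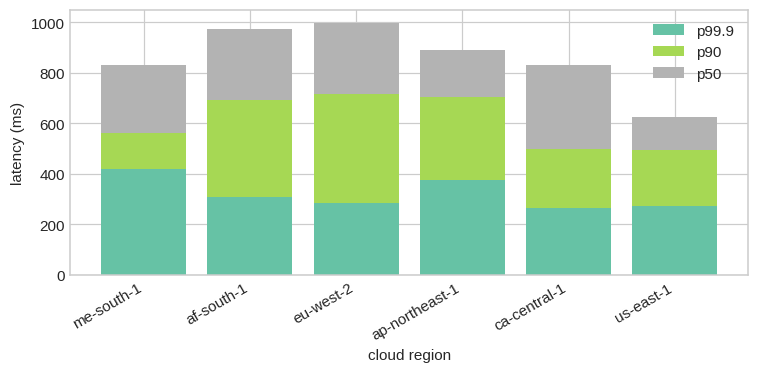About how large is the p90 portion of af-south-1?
p90 top ≈ 700, bottom ≈ 300; segment ≈ 400.

≈ 400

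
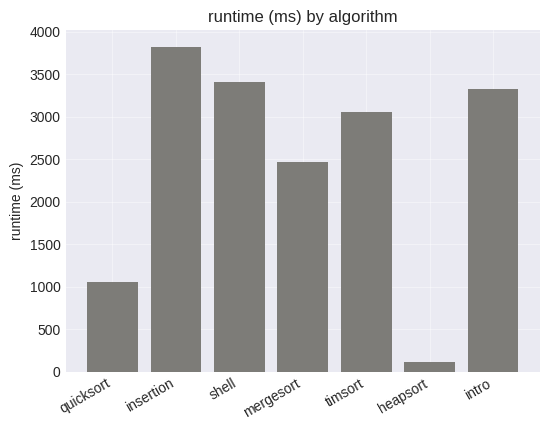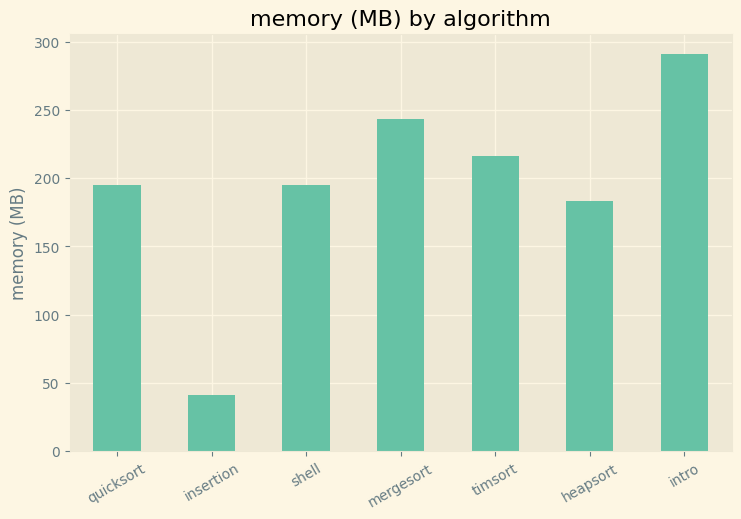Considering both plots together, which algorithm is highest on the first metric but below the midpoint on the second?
Chart 2 median memory (MB) ≈ 200; below-median algorithms: insertion, shell, heapsort. Among those, insertion has the highest runtime (ms) (≈ 4000).

insertion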